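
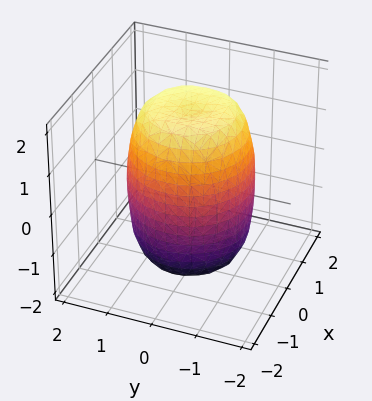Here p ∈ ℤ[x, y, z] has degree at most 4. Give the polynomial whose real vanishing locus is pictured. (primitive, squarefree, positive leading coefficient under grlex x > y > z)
2*x^4 + 4*x^2*y^2 + 2*y^4 - 2*x^2 - 2*y^2 + z^2 - 3

(a) deg p = 4.
(b) Symmetries: every cross-section ⟂ z is a circle, so x, y appear only via x² + y².
(c) From the visible intercepts: a circular section at z = 0 has radius between 1 and 2.
(d) These observations pin down the coefficients.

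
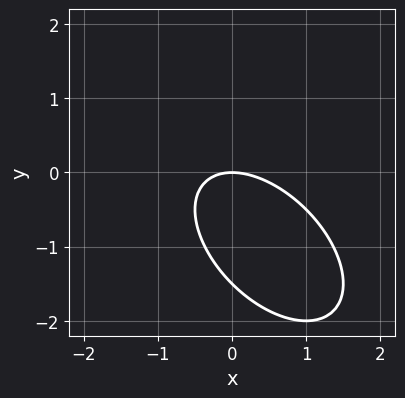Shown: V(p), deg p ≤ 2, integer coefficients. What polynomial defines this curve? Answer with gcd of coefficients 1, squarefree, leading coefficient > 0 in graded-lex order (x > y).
1. The degree is 2 — a generic line meets the curve in up to 2 points.
2. Observable constraints: it meets the y-axis at y = 0 (among the integer gridlines); it meets the x-axis at x = 0 (among the integer gridlines).
3. Assembling these constraints gives the stated polynomial.

2*x^2 + 2*x*y + 2*y^2 + 3*y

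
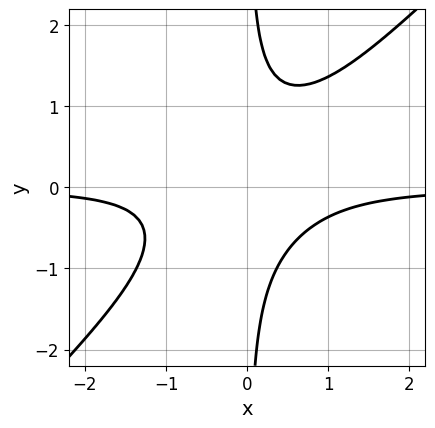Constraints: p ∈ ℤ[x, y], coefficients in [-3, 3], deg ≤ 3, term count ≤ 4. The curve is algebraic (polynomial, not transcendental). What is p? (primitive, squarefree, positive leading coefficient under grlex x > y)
1. deg p = 3.
2. Against the integer gridlines: the curve avoids every integer y-axis point in the box; the curve avoids every integer x-axis point in the box.
3. Putting this together gives p.

2*x^2*y - 2*x*y^2 + 1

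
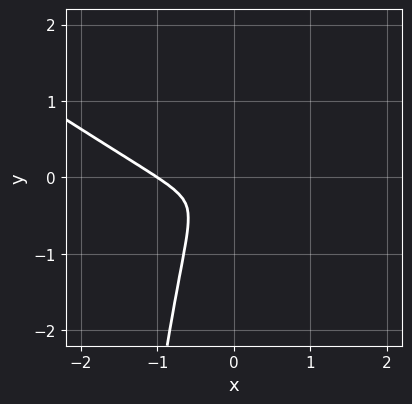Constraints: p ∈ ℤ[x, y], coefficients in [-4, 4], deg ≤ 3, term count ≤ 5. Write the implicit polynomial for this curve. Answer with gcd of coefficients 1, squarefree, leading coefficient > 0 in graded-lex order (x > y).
1. Degree: a generic line meets the curve in up to 3 points, so deg p = 3.
2. From the axis intercepts and sections: one x-axis crossing is at x = -1.
3. Together with the visible shape, these determine p as stated.

2*x^3 + 3*x^2*y + 2*x^2 + y^2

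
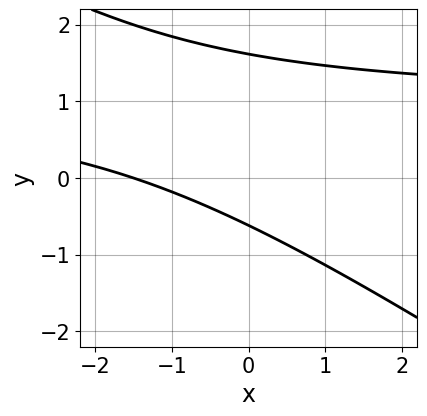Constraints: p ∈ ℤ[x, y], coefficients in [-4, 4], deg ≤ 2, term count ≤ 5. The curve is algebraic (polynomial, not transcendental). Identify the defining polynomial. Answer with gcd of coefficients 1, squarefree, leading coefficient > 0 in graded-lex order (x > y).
2*x*y + 3*y^2 - 2*x - 3*y - 3

(a) Degree: no degree-1 curve has this shape, so deg p = 2.
(b) The integer polynomial consistent with all of this is the stated p.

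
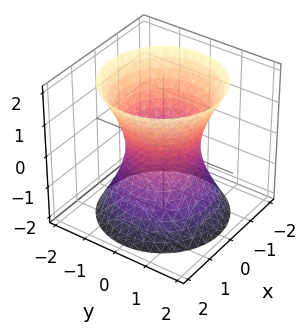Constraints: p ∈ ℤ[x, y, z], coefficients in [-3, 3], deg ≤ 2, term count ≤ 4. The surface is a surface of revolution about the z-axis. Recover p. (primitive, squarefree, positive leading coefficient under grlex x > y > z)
deg p = 2. No degree-1 surface has this shape.
By symmetry, the surface is invariant under rotation about z: p = q(x² + y², z).
Reading off the gridlines: the x-axis gridline crossings are at x ∈ {-1, 1}; among the integer gridlines, it crosses the y-axis at y ∈ {-1, 1}; no z-intercept at any integer in the box; a circular section at z = 2 has radius between 1 and 2.
Fitting integer coefficients to these (and the overall shape) gives p.

2*x^2 + 2*y^2 - z^2 - 2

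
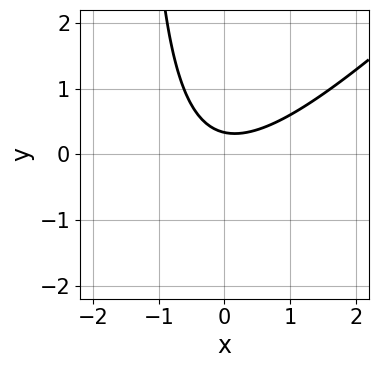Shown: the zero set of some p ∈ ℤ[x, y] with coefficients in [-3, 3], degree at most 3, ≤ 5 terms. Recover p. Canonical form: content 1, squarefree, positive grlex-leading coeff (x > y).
2*x^2 - 2*x*y - 3*y + 1

(a) The degree is 2 — a generic line meets the curve in up to 2 points.
(b) From the axis intercepts and sections: no x-intercept at any integer in the box.
(c) Together with the visible shape, these determine p as stated.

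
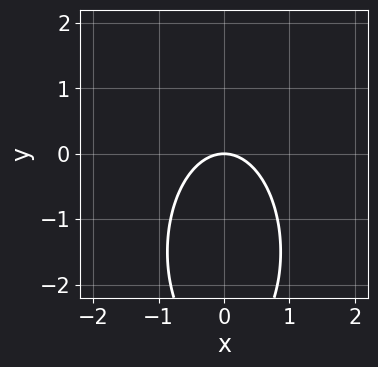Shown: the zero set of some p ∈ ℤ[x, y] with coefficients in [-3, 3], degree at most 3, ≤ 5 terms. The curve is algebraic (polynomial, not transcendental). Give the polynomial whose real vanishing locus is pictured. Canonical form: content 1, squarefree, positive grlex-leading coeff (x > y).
(a) Degree: a generic line meets the curve in up to 2 points, so deg p = 2.
(b) Symmetries: it's symmetric under x → −x, forcing even powers of x.
(c) From the visible intercepts: one x-axis crossing is at x = 0; it crosses the y-axis at the gridline y = 0.
(d) These observations pin down the coefficients.

3*x^2 + y^2 + 3*y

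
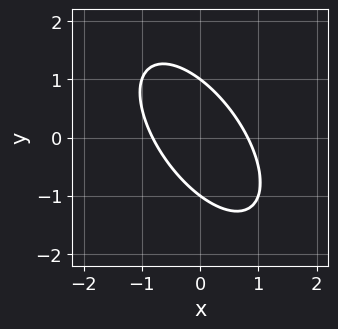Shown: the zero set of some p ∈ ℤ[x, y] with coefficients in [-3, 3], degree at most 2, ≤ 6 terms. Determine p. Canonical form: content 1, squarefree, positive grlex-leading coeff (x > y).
3*x^2 + 3*x*y + 2*y^2 - 2

1. deg p = 2. A generic line meets the curve in up to 2 points.
2. Checking where it meets the axes: among the integer gridlines, it crosses the y-axis at y ∈ {-1, 1}.
3. The integer polynomial consistent with all of this is the stated p.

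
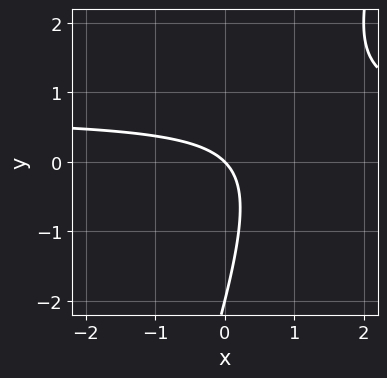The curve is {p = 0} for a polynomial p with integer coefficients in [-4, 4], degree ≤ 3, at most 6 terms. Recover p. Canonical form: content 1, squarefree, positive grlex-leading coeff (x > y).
1. Degree: the shape is more complex than any degree-1 curve, so deg p = 2.
2. Observable constraints: one x-axis crossing is at x = 0; the y-axis gridline crossings are at y ∈ {-2, 0}.
3. Matching integer coefficients to the picture gives p.

3*x*y - y^2 - 2*x - 2*y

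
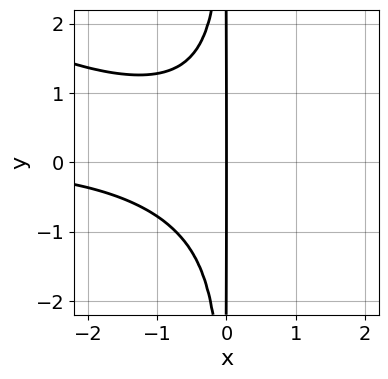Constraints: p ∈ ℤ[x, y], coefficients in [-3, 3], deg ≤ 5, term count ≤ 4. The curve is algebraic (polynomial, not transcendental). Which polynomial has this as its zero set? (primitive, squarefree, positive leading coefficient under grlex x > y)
deg p = 4.
Observable constraints: the visible y-axis segment lies entirely on the curve; one x-axis crossing is at x = 0.
Fitting integer coefficients to these (and the overall shape) gives p.

x^3*y + 2*x^2*y^2 + 2*x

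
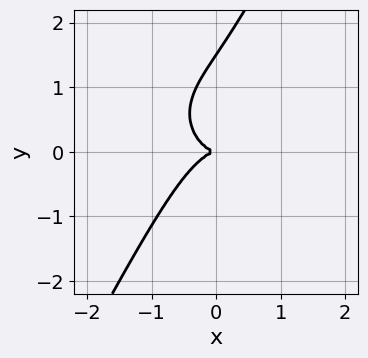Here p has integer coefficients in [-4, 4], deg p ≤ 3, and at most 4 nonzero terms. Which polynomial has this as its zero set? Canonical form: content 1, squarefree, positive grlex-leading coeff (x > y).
Degree: no degree-2 curve has this shape, so deg p = 3.
Against the integer gridlines: one y-axis crossing is at y = 0; it meets the x-axis at x = 0 (among the integer gridlines).
Assembling these constraints gives the stated polynomial.

3*x^3 + 3*x*y^2 - 2*y^3 + 3*y^2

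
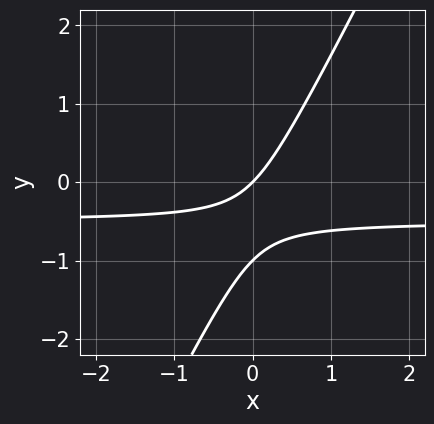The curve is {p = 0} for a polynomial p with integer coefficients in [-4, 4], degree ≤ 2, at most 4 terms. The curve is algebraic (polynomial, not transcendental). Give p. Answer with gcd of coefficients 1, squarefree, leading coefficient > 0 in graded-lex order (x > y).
First, the degree is 2 — a generic line meets the curve in up to 2 points.
Next, against the integer gridlines: the y-axis gridline crossings are at y ∈ {-1, 0}; it meets the x-axis at x = 0 (among the integer gridlines).
Finally, putting this together gives p.

2*x*y - y^2 + x - y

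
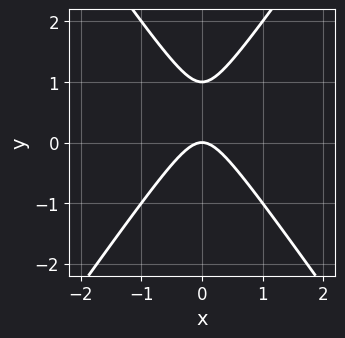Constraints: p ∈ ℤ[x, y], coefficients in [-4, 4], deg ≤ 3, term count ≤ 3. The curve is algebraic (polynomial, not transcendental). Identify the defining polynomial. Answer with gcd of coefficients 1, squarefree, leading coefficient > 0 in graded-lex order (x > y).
2*x^2 - y^2 + y

The degree is 2 — a generic line meets the curve in up to 2 points.
Symmetries: mirror symmetry x ↦ −x ⇒ only even powers of x.
Against the integer gridlines: it meets the x-axis at x = 0 (among the integer gridlines); among the integer gridlines, it crosses the y-axis at y ∈ {0, 1}.
Assembling these constraints gives the stated polynomial.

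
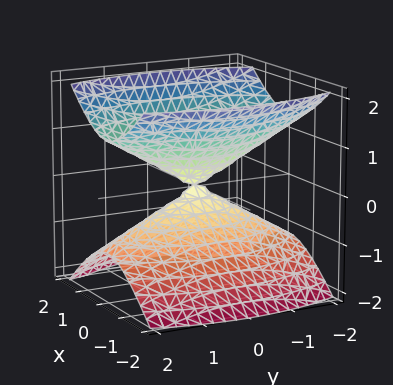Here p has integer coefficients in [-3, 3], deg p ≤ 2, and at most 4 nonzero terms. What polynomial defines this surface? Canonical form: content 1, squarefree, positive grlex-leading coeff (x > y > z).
3*x^2 + y^2 - 3*z^2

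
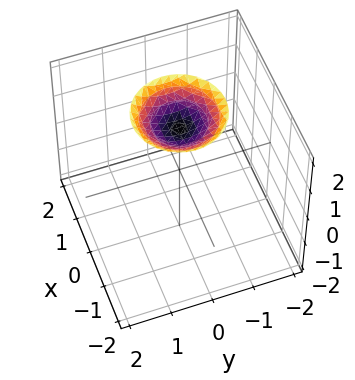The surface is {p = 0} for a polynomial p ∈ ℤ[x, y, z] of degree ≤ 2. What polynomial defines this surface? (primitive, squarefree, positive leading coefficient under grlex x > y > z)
Degree: a generic line meets the surface in up to 2 points, so deg p = 2.
Symmetry: the surface is invariant under rotation about z: p = q(x² + y², z).
From the axis intercepts and sections: a circular section at z = 2 has radius exactly 1; it misses every integer gridline on the y-axis.
These observations pin down the coefficients.

x^2 + y^2 - 2*z + 3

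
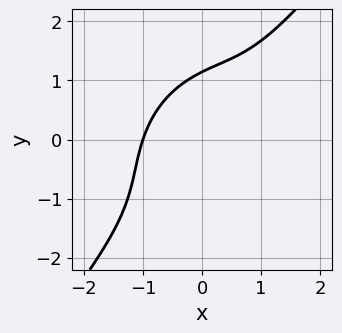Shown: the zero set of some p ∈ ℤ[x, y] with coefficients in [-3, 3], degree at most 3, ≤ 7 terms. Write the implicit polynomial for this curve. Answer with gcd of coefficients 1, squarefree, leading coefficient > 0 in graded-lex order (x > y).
3*x^3 - 3*x^2*y + 3*x*y^2 - 2*y^3 + 3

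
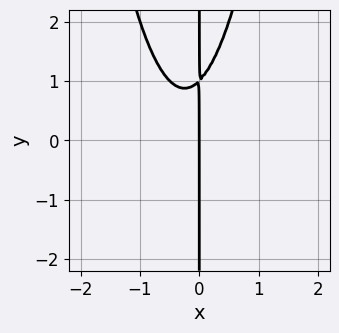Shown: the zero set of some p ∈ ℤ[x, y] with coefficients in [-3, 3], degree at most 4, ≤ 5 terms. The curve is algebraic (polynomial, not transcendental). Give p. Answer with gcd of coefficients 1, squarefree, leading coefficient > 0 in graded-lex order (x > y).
2*x^3 + x^2 - x*y + x

(a) deg p = 3. No degree-2 curve has this shape.
(b) Against the integer gridlines: one x-axis crossing is at x = 0; the visible y-axis segment lies entirely on the curve.
(c) Putting this together gives p.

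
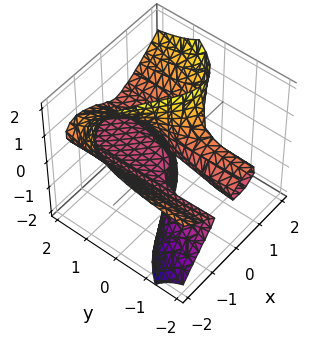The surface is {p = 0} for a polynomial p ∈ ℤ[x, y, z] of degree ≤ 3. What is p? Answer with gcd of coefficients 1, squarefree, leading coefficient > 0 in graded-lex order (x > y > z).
x^3 - 2*y*z^2 + x^2 - 2*x*z + y*z

(a) The degree is 3 — the shape is more complex than any degree-2 surface.
(b) Checking where it meets the axes: the visible y-axis segment lies entirely on the surface; it meets the x-axis at x = -1 (among the integer gridlines); the visible z-axis segment lies entirely on the surface.
(c) Putting this together gives p.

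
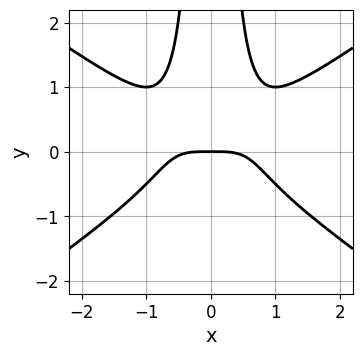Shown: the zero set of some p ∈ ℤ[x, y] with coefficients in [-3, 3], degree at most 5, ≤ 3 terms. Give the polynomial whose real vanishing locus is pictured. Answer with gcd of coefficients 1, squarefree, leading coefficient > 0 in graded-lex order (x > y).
x^4 - 2*x^2*y^2 + y

1. Degree: the shape is more complex than any degree-3 curve, so deg p = 4.
2. Symmetries: mirror symmetry x ↦ −x ⇒ only even powers of x.
3. Checking where it meets the axes: it meets the y-axis at y = 0 (among the integer gridlines); it meets the x-axis at x = 0 (among the integer gridlines).
4. Solving for integer coefficients yields p as stated.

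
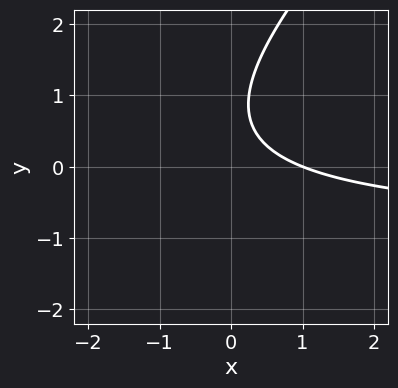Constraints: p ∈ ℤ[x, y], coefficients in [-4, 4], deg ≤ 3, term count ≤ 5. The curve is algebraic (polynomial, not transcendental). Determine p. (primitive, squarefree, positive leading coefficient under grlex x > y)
2*x*y - 2*y^2 + 2*x + 3*y - 2

Degree: the shape is more complex than any degree-1 curve, so deg p = 2.
Against the integer gridlines: one x-axis crossing is at x = 1; no y-intercept at any integer in the box.
Assembling these constraints gives the stated polynomial.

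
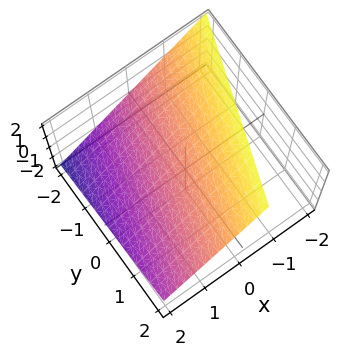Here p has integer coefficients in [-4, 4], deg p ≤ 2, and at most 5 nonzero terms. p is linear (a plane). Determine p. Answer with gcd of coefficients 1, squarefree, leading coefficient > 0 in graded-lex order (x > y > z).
3*x - y + 3*z - 2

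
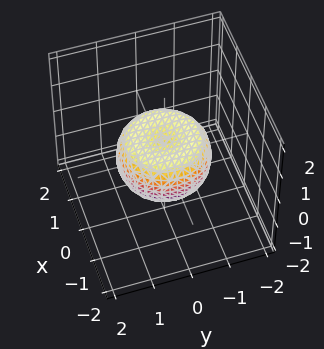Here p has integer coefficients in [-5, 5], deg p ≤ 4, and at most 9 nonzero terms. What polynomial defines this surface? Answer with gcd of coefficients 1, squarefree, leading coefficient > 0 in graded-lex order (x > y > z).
2*x^4 + 4*x^2*y^2 + 2*y^4 - 2*x^2 - 2*y^2 + 3*z^2 - 1

The degree is 4 — no degree-3 surface has this shape.
Symmetries: rotational symmetry about the z-axis ⇒ p depends on x, y only through x² + y².
Reading off the gridlines: a circular section at z = 0 has radius between 1 and 2.
Assembling these constraints gives the stated polynomial.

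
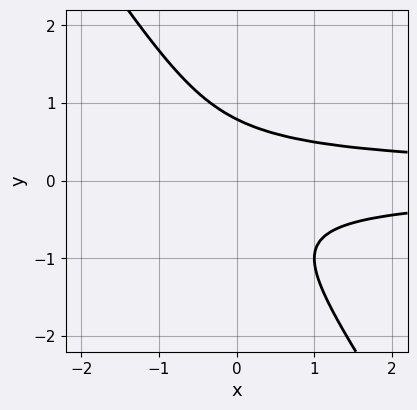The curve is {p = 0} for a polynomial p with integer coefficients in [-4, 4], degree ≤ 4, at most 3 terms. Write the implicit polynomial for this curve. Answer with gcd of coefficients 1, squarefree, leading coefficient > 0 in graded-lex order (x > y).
(a) Degree: the shape is more complex than any degree-2 curve, so deg p = 3.
(b) From the visible intercepts: the curve avoids every integer x-axis point in the box.
(c) Fitting integer coefficients to these (and the overall shape) gives p.

3*x*y^2 + 2*y^3 - 1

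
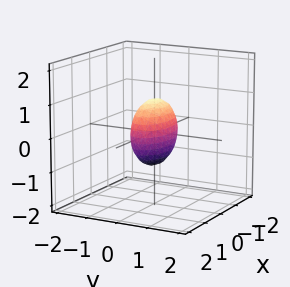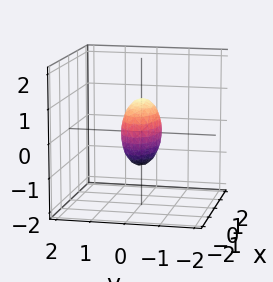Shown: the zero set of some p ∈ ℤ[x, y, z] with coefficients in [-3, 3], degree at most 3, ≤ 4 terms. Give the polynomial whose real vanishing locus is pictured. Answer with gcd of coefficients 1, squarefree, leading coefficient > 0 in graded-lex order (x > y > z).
1. Degree: bounded and convex; a quadric, so deg p = 2.
2. Symmetries: the y ↦ −y reflection is a symmetry, so y appears only in even powers; the z ↦ −z reflection is a symmetry, so z appears only in even powers; it's symmetric under x → −x, forcing even powers of x.
3. Observable constraints: among the integer gridlines, it crosses the z-axis at z ∈ {-1, 1}; the x-axis gridline crossings are at x ∈ {-1, 1}.
4. Together with the visible shape, these determine p as stated.

x^2 + 3*y^2 + z^2 - 1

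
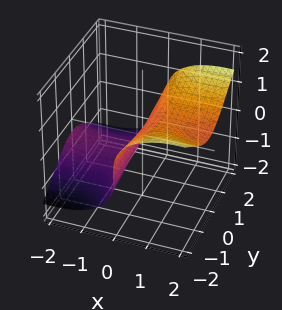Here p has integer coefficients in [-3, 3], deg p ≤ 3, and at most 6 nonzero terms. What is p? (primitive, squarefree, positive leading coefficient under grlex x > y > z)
2*x^2*z - 2*x*y^2 + 3*z^3 - 2*x

First, degree: the shape is more complex than any degree-2 surface, so deg p = 3.
Then, against the integer gridlines: one x-axis crossing is at x = 0; it meets the z-axis at z = 0 (among the integer gridlines); every point of the y-axis in the box is on the surface.
Finally, assembling these constraints gives the stated polynomial.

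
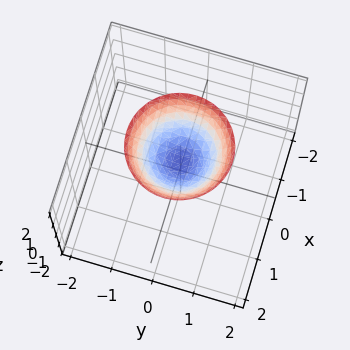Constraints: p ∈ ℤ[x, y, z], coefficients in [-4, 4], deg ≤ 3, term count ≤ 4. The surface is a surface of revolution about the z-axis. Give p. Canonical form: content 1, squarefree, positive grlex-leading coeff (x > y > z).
First, degree: a generic line meets the surface in up to 2 points, so deg p = 2.
Then, by symmetry, every cross-section ⟂ z is a circle, so x, y appear only via x² + y².
Next, checking where it meets the axes: it misses every integer gridline on the x-axis; a circular section at z = 1 has radius between 0 and 1; it misses every integer gridline on the y-axis.
Finally, assembling these constraints gives the stated polynomial.

3*x^2 + 3*y^2 - 3*z + 2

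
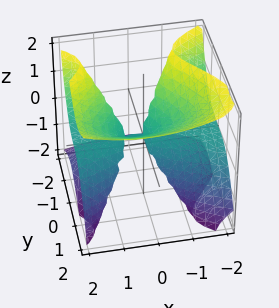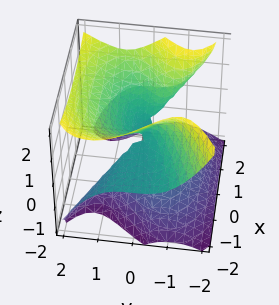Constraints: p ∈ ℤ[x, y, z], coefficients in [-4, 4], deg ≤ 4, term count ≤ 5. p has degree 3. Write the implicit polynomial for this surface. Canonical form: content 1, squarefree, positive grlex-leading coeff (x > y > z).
First, deg p = 3. No degree-2 surface has this shape.
Next, observable constraints: the visible x-axis segment lies entirely on the surface; it meets the z-axis at z = 0 (among the integer gridlines); one y-axis crossing is at y = 0.
Finally, fitting integer coefficients to these (and the overall shape) gives p.

2*x^2*z + 3*y^3 - 3*y*z^2 - 2*z^3 - x*z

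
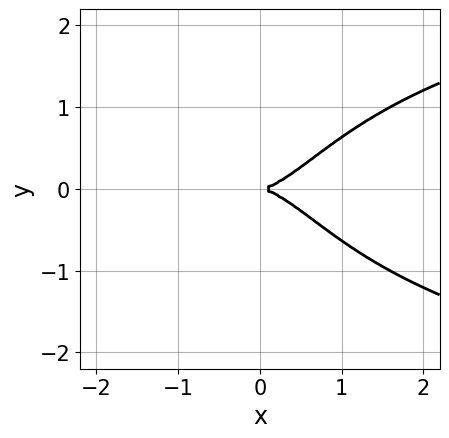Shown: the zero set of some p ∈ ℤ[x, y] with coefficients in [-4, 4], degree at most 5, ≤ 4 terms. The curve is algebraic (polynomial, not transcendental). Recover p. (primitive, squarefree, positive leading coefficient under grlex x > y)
2*x^2*y^2 - 2*x^3 + 3*y^2

1. Degree: the shape is more complex than any degree-3 curve, so deg p = 4.
2. Symmetries: it's symmetric under y → −y, forcing even powers of y.
3. Observable constraints: one y-axis crossing is at y = 0; it meets the x-axis at x = 0 (among the integer gridlines).
4. Fitting integer coefficients to these (and the overall shape) gives p.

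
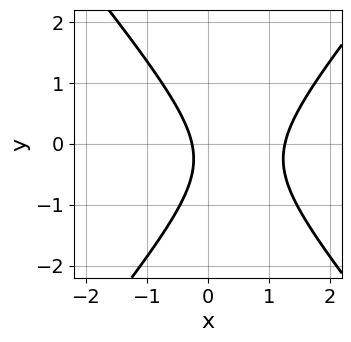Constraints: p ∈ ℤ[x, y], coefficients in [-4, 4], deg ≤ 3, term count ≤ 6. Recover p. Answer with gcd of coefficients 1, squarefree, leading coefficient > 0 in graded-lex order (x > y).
3*x^2 - 2*y^2 - 3*x - y - 1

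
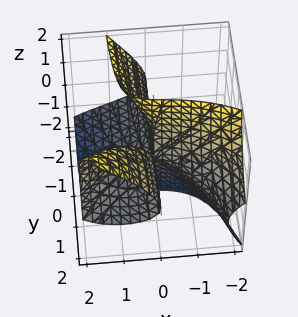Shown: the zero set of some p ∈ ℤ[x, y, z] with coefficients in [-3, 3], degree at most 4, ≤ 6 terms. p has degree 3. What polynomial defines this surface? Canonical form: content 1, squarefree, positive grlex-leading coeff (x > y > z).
x^3 - 2*x*y*z + 2*y*z^2 - 3*x*y + x

1. The degree is 3 — the shape is more complex than any degree-2 surface.
2. Against the integer gridlines: the visible y-axis segment lies entirely on the surface; one x-axis crossing is at x = 0; every point of the z-axis in the box is on the surface.
3. Assembling these constraints gives the stated polynomial.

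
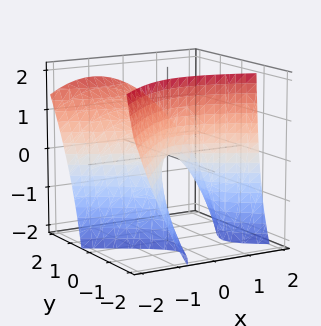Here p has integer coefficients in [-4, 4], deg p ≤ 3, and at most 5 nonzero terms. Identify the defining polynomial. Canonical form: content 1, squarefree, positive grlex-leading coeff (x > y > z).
2*x^2 + 2*x*y - 3*y^2 + 3*y*z + 2*z

(a) The degree is 2 — the shape is more complex than any degree-1 surface.
(b) Against the integer gridlines: it meets the x-axis at x = 0 (among the integer gridlines); it meets the z-axis at z = 0 (among the integer gridlines).
(c) Together with the visible shape, these determine p as stated.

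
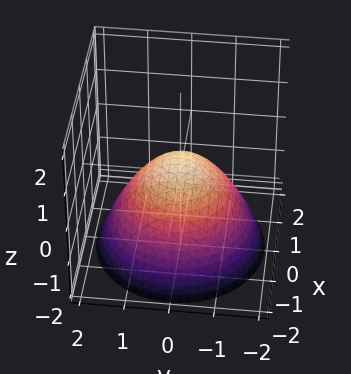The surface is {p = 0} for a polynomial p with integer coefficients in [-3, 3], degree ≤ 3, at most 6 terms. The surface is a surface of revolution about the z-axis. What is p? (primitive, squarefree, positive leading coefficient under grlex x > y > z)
2*x^2 + 2*y^2 + 3*z - 1

First, degree: the shape is more complex than any degree-1 surface, so deg p = 2.
Next, by symmetry, every cross-section ⟂ z is a circle, so x, y appear only via x² + y².
Then, against the integer gridlines: a circular section at z = 0 has radius between 0 and 1.
Finally, matching integer coefficients to the picture gives p.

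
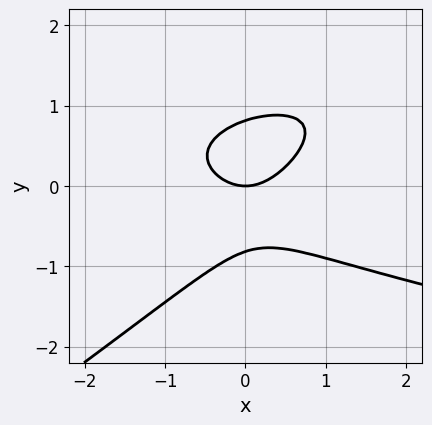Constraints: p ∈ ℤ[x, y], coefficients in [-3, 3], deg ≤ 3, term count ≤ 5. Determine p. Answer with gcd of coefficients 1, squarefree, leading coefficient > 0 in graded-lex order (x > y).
2*x*y^2 - 3*y^3 - 2*x^2 + 2*y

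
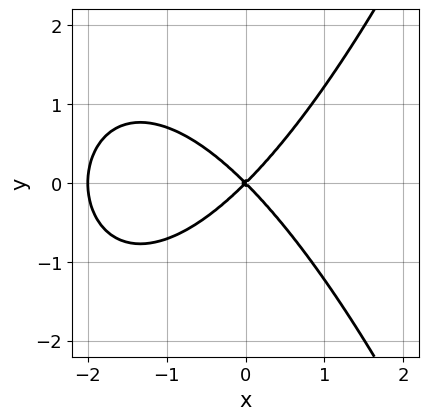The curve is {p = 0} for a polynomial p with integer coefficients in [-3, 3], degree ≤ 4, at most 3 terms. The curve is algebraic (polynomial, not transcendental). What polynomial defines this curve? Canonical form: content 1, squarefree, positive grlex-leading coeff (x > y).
(a) Degree: a generic line meets the curve in up to 3 points, so deg p = 3.
(b) Symmetries: mirror symmetry y ↦ −y ⇒ only even powers of y.
(c) Checking where it meets the axes: the x-axis gridline crossings are at x ∈ {-2, 0}; it meets the y-axis at y = 0 (among the integer gridlines).
(d) Together with the visible shape, these determine p as stated.

x^3 + 2*x^2 - 2*y^2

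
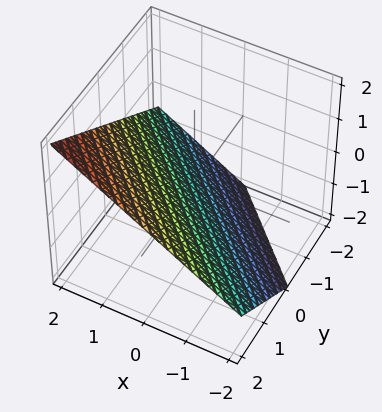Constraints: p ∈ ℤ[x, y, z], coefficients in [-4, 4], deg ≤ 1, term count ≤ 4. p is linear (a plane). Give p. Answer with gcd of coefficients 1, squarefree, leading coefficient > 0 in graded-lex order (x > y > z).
2*x + 2*y - 3*z - 2

(a) Degree: every cross-section is a straight line — this is a plane, so deg p = 1.
(b) From the visible intercepts: one y-axis crossing is at y = 1; it meets the x-axis at x = 1 (among the integer gridlines).
(c) Matching integer coefficients to the picture gives p.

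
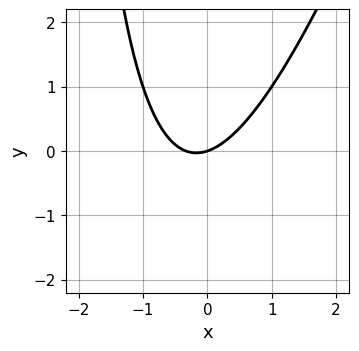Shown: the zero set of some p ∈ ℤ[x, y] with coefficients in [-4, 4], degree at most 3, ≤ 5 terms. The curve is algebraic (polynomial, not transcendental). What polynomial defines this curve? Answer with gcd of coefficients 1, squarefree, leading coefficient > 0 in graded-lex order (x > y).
3*x^2 - x*y + x - 3*y

Degree: the shape is more complex than any degree-1 curve, so deg p = 2.
Checking where it meets the axes: it crosses the x-axis at the gridline x = 0; it meets the y-axis at y = 0 (among the integer gridlines).
Assembling these constraints gives the stated polynomial.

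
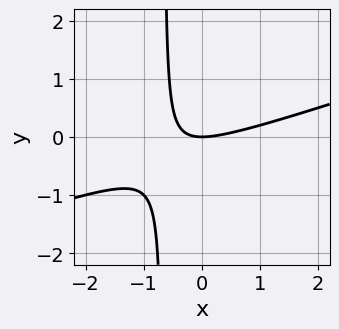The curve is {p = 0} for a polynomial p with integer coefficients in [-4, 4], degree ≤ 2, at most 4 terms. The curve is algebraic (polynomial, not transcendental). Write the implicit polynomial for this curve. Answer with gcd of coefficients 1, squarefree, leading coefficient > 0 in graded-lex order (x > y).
x^2 - 3*x*y - 2*y

1. The degree is 2 — no degree-1 curve has this shape.
2. Reading off the gridlines: it meets the y-axis at y = 0 (among the integer gridlines); it meets the x-axis at x = 0 (among the integer gridlines).
3. Solving for integer coefficients yields p as stated.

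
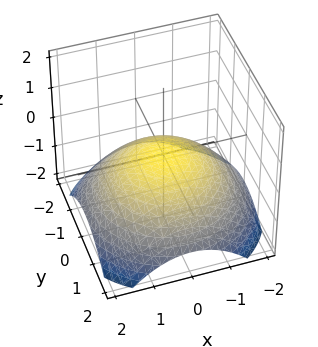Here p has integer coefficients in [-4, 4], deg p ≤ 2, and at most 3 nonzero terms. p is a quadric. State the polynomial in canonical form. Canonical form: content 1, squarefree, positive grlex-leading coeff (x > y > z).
First, the degree is 2 — a single bowl opening along one axis; a quadric.
Next, symmetries: the surface is invariant under rotation about z: p = q(x² + y², z).
Next, reading off the gridlines: it crosses the y-axis at the gridline y = 0; it crosses the z-axis at the gridline z = 0; a circular section at z = -1 has radius between 1 and 2; it meets the x-axis at x = 0 (among the integer gridlines).
Finally, fitting integer coefficients to these (and the overall shape) gives p.

x^2 + y^2 + 3*z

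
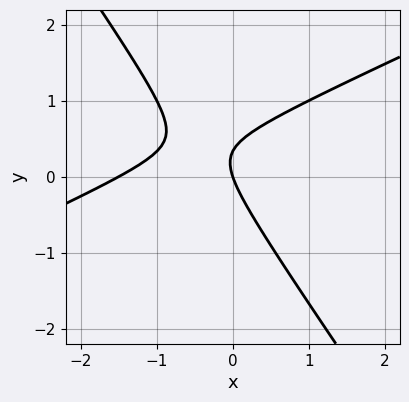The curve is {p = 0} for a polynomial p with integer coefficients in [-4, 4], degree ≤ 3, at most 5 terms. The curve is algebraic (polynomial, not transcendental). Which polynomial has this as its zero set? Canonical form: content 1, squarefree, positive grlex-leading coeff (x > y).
1. Degree: the shape is more complex than any degree-1 curve, so deg p = 2.
2. Against the integer gridlines: one y-axis crossing is at y = 0; it meets the x-axis at x = 0 (among the integer gridlines).
3. Solving for integer coefficients yields p as stated.

2*x^2 - 3*x*y - 3*y^2 + 3*x + y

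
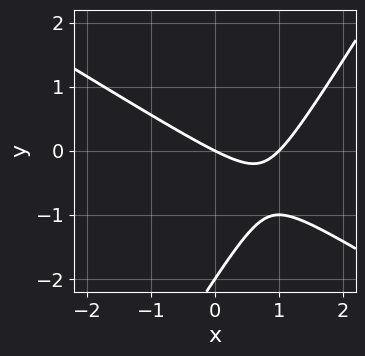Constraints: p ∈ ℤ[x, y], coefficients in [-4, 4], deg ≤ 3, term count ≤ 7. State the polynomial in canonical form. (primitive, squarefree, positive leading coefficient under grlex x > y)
x^2 + x*y - y^2 - x - 2*y

1. deg p = 2. No degree-1 curve has this shape.
2. Against the integer gridlines: among the integer gridlines, it crosses the y-axis at y ∈ {-2, 0}; among the integer gridlines, it crosses the x-axis at x ∈ {0, 1}.
3. Solving for integer coefficients yields p as stated.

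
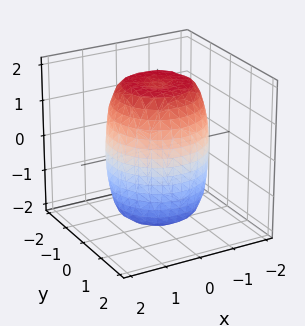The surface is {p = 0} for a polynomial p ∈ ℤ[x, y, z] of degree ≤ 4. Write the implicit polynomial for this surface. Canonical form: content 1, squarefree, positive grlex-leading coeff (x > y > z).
2*x^4 + 4*x^2*y^2 + 2*y^4 - 2*x^2 - 2*y^2 + z^2 - 3

First, the degree is 4 — a generic line meets the surface in up to 4 points.
Next, by symmetry, every cross-section ⟂ z is a circle, so x, y appear only via x² + y².
Then, from the axis intercepts and sections: a circular section at z = -1 has radius between 1 and 2.
Finally, these observations pin down the coefficients.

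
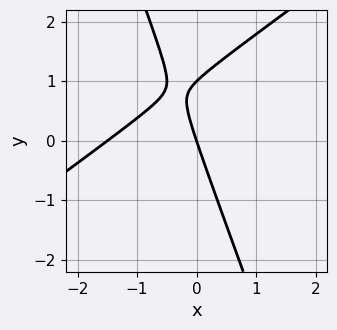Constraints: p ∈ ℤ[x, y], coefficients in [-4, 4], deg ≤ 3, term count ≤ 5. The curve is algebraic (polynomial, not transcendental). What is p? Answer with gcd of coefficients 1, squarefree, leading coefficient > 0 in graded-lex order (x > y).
2*x^2 - 2*x*y - y^2 + 3*x + y

First, deg p = 2. No degree-1 curve has this shape.
Next, checking where it meets the axes: among the integer gridlines, it crosses the y-axis at y ∈ {0, 1}; it meets the x-axis at x = 0 (among the integer gridlines).
Finally, solving for integer coefficients yields p as stated.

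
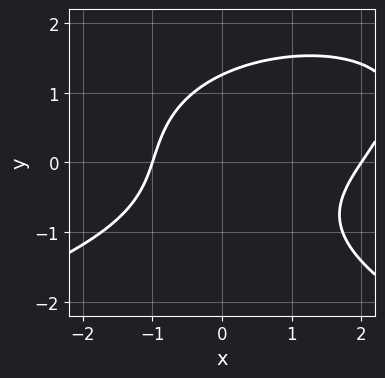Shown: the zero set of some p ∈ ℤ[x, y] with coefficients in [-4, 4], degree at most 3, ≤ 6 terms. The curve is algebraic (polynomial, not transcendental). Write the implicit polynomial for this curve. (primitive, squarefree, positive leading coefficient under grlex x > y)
y^3 + x^2 - x*y - x - 2

1. Degree: a generic line meets the curve in up to 3 points, so deg p = 3.
2. Against the integer gridlines: among the integer gridlines, it crosses the x-axis at x ∈ {-1, 2}.
3. Putting this together gives p.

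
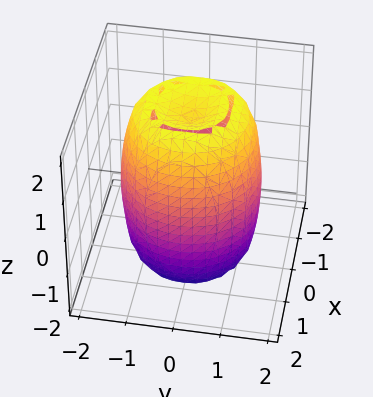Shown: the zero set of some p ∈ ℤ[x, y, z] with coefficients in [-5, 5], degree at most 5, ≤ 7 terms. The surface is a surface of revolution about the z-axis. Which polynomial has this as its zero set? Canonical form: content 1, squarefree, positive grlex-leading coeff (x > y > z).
2*x^4 + 4*x^2*y^2 + 2*y^4 - 3*x^2 - 3*y^2 + z^2 - 3

First, the degree is 4 — the shape is more complex than any degree-3 surface.
Next, symmetry: every cross-section ⟂ z is a circle, so x, y appear only via x² + y².
Next, observable constraints: a circular section at z = -2 has radius between 0 and 1.
Finally, the integer polynomial consistent with all of this is the stated p.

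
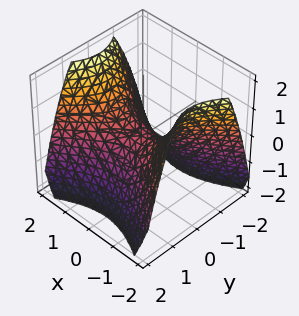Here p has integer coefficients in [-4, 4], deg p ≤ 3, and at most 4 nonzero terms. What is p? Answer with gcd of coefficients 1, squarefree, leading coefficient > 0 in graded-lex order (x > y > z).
2*x^2 - 3*y^2 - 3*z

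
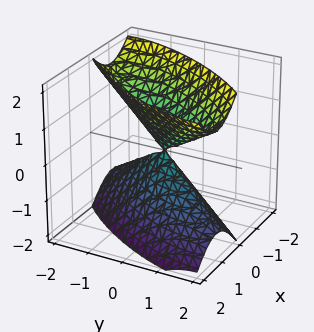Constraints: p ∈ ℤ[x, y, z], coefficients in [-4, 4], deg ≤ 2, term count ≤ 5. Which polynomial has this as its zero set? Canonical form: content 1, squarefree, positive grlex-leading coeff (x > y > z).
2*x^2 - 2*x*y + y^2 - z^2

(a) deg p = 2. A generic line meets the surface in up to 2 points.
(b) Reading off the gridlines: it crosses the y-axis at the gridline y = 0; it crosses the z-axis at the gridline z = 0; it meets the x-axis at x = 0 (among the integer gridlines).
(c) Assembling these constraints gives the stated polynomial.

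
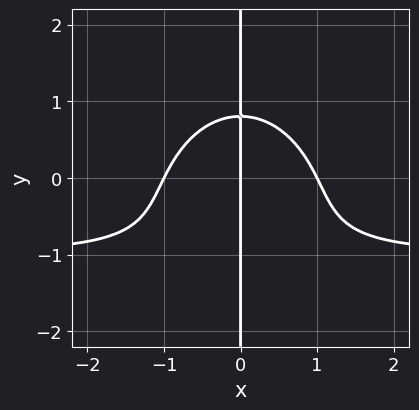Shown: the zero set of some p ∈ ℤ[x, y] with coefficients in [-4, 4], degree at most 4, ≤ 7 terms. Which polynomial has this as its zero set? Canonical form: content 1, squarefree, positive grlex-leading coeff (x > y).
3*x^3*y + 2*x*y^3 + 3*x^3 + 3*x*y^2 - 3*x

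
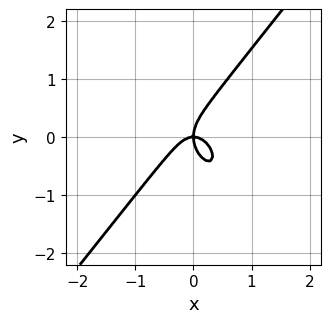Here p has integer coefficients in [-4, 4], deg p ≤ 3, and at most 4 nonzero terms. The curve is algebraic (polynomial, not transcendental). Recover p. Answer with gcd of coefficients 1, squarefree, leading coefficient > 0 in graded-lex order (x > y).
2*x^3 - y^3 + x*y

1. deg p = 3.
2. Observable constraints: it meets the x-axis at x = 0 (among the integer gridlines); one y-axis crossing is at y = 0.
3. Assembling these constraints gives the stated polynomial.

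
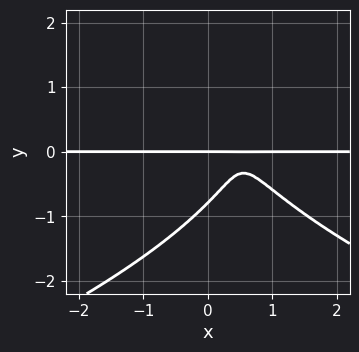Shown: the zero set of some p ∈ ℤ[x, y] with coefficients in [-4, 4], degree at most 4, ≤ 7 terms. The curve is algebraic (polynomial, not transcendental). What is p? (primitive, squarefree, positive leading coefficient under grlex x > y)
(a) deg p = 4.
(b) Against the integer gridlines: it meets the y-axis at y = 0 (among the integer gridlines); every point of the x-axis in the box is on the curve.
(c) Solving for integer coefficients yields p as stated.

2*y^4 + 3*x^2*y + x*y^2 - 3*x*y + y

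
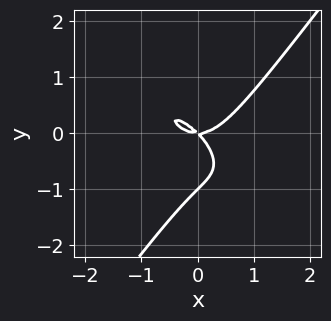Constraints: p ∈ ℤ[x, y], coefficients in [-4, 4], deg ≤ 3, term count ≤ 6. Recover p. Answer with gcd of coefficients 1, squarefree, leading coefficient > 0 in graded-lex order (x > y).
x^3 + x^2*y - y^3 - x*y - y^2

First, degree: no degree-2 curve has this shape, so deg p = 3.
Then, observable constraints: one x-axis crossing is at x = 0; the y-axis gridline crossings are at y ∈ {-1, 0}.
Finally, fitting integer coefficients to these (and the overall shape) gives p.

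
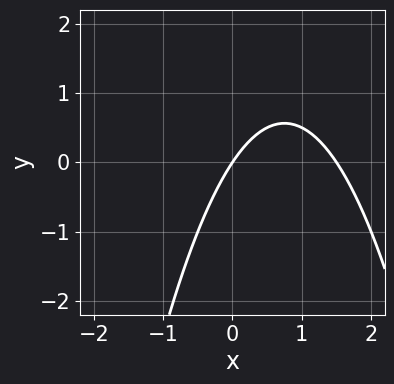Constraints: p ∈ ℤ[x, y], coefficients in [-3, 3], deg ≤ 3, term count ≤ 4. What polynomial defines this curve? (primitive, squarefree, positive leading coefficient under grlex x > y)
2*x^2 - 3*x + 2*y

First, deg p = 2. The shape is more complex than any degree-1 curve.
Then, from the visible intercepts: one y-axis crossing is at y = 0; one x-axis crossing is at x = 0.
Finally, these observations pin down the coefficients.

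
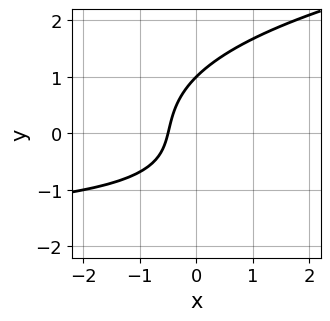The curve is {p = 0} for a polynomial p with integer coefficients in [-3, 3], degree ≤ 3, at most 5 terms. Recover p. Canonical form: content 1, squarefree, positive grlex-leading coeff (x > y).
y^3 - x*y - 2*x - 1

The degree is 3 — no degree-2 curve has this shape.
From the axis intercepts and sections: it crosses the y-axis at the gridline y = 1.
Together with the visible shape, these determine p as stated.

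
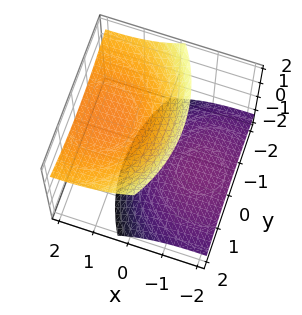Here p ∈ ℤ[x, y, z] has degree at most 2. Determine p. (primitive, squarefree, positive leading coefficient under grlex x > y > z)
x^2 - 3*x*z + y^2 - 2*z^2 + 3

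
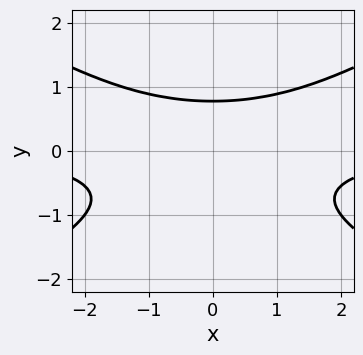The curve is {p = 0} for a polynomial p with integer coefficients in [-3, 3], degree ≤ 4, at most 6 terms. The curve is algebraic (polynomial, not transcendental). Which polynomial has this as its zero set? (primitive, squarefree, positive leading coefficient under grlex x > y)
x^2*y - 3*y^3 - y^2 + 2

deg p = 3. The shape is more complex than any degree-2 curve.
Symmetries: it's symmetric under x → −x, forcing even powers of x.
Checking where it meets the axes: the curve avoids every integer x-axis point in the box.
Solving for integer coefficients yields p as stated.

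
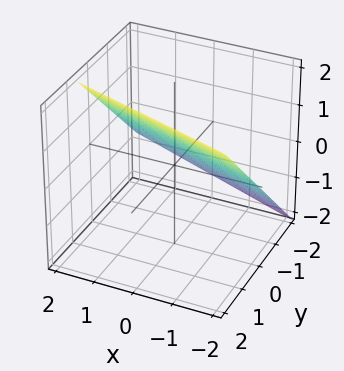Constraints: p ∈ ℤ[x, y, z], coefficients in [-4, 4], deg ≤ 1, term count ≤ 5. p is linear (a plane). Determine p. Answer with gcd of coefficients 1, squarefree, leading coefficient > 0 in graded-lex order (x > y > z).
Degree: the surface is flat (a plane), so deg p = 1.
From the axis intercepts and sections: one x-axis crossing is at x = -2.
These observations pin down the coefficients.

x + 3*y - 3*z + 2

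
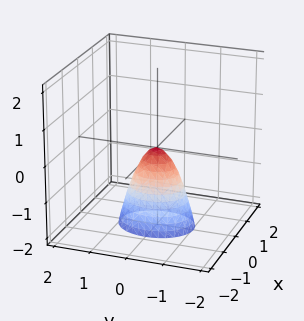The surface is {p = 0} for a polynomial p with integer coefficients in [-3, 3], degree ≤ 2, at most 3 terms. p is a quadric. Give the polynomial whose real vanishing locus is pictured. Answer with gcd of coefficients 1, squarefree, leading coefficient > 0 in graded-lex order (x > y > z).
3*x^2 + 2*y^2 + z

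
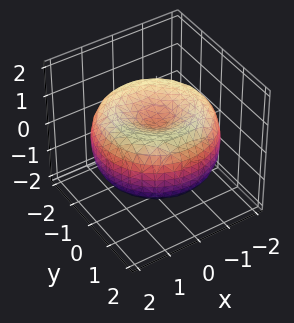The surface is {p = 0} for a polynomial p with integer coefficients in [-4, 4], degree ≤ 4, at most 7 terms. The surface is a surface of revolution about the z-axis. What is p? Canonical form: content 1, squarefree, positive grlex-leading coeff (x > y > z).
x^4 + 2*x^2*y^2 + y^4 - 3*x^2 - 3*y^2 + 3*z^2 - 1

(a) deg p = 4. No degree-3 surface has this shape.
(b) By symmetry, the z-axis is an axis of rotation, so x and y enter only as x² + y².
(c) From the visible intercepts: a circular section at z = 0 has radius between 1 and 2.
(d) Putting this together gives p.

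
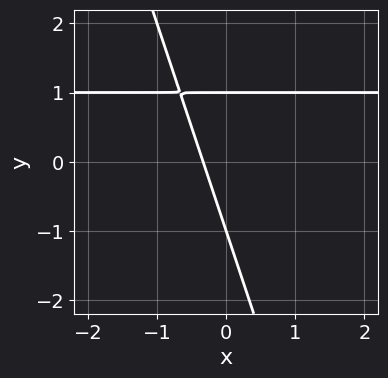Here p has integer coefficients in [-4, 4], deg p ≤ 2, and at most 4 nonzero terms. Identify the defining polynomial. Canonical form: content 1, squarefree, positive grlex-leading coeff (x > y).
First, degree: the shape is more complex than any degree-1 curve, so deg p = 2.
Next, from the axis intercepts and sections: among the integer gridlines, it crosses the y-axis at y ∈ {-1, 1}.
Finally, together with the visible shape, these determine p as stated.

3*x*y + y^2 - 3*x - 1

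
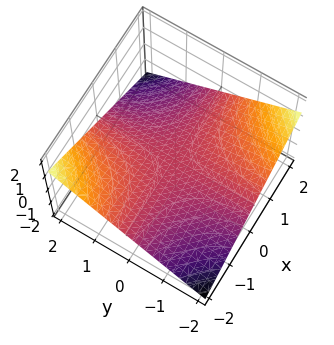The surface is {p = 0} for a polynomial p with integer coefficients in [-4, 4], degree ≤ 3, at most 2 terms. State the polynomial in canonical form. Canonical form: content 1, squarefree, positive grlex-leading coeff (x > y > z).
deg p = 2. A saddle surface; a quadric.
From the axis intercepts and sections: it crosses the z-axis at the gridline z = 0; every point of the x-axis in the box is on the surface.
Matching integer coefficients to the picture gives p. Check: (0, -2, 0) on the y-axis lies on the surface, and p(0, -2, 0) = 0. ✓

x*y + 3*z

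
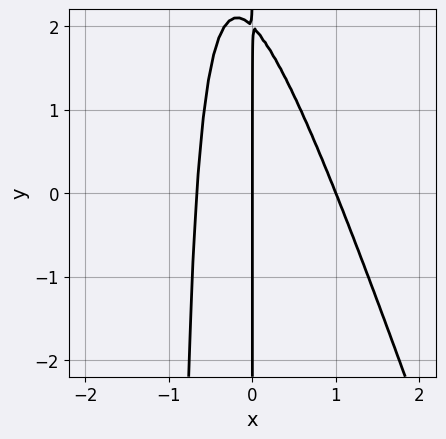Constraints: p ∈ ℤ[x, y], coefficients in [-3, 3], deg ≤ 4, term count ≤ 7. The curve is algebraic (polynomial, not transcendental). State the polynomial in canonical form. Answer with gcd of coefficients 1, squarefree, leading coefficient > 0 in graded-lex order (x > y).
(a) deg p = 3. A generic line meets the curve in up to 3 points.
(b) Reading off the gridlines: among the integer gridlines, it crosses the x-axis at x ∈ {0, 1}; every point of the y-axis in the box is on the curve.
(c) Matching integer coefficients to the picture gives p.

3*x^3 + x^2*y - x^2 + x*y - 2*x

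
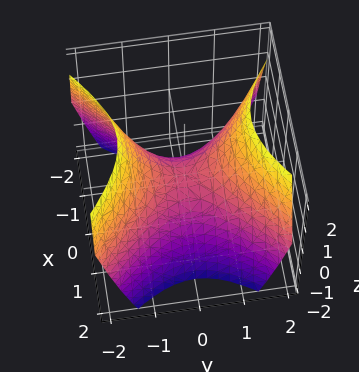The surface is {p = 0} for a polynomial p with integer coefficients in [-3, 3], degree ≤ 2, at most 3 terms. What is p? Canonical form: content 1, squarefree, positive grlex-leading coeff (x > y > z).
1. Degree: a hyperbolic paraboloid; a quadric, so deg p = 2.
2. Symmetries: it's symmetric under y → −y, forcing even powers of y; it's symmetric under x → −x, forcing even powers of x.
3. Checking where it meets the axes: it crosses the y-axis at the gridline y = 0; one x-axis crossing is at x = 0; one z-axis crossing is at z = 0.
4. Together with the visible shape, these determine p as stated.

x^2 - y^2 + z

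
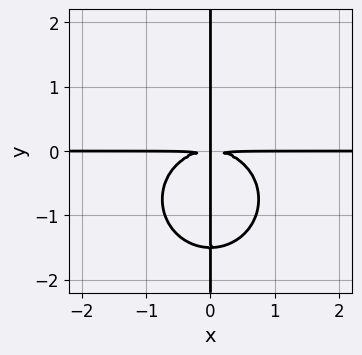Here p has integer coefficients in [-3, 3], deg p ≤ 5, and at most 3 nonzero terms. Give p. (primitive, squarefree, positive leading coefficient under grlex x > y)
2*x^3*y + 2*x*y^3 + 3*x*y^2

(a) deg p = 4.
(b) Reading off the gridlines: every point of the x-axis in the box is on the curve; the visible y-axis segment lies entirely on the curve.
(c) Together with the visible shape, these determine p as stated.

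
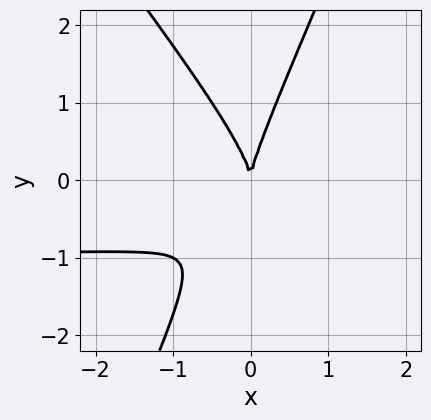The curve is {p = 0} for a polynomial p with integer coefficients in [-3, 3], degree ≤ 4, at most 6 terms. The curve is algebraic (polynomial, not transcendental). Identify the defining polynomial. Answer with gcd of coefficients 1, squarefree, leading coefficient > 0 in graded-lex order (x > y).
First, deg p = 3. No degree-2 curve has this shape.
Next, observable constraints: one x-axis crossing is at x = 0; it meets the y-axis at y = 0 (among the integer gridlines).
Finally, solving for integer coefficients yields p as stated.

3*x^2*y + x*y^2 - y^3 + 3*x^2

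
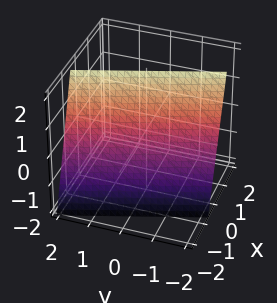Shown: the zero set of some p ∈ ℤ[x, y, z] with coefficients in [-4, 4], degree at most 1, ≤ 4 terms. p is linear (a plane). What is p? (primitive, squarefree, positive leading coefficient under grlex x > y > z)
3*x + y - z + 2

1. Degree: every cross-section is a straight line — this is a plane, so deg p = 1.
2. From the visible intercepts: one y-axis crossing is at y = -2; it meets the z-axis at z = 2 (among the integer gridlines).
3. Assembling these constraints gives the stated polynomial.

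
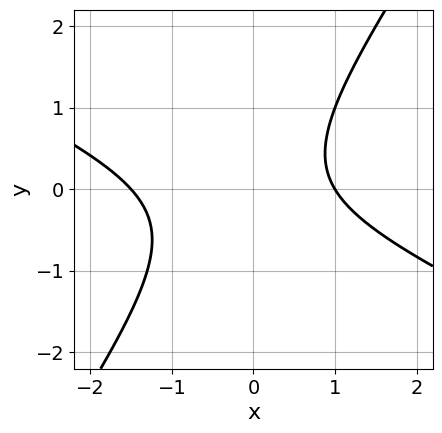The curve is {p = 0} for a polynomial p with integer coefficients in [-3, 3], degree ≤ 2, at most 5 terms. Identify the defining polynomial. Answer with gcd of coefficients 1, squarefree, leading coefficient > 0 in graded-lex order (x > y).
2*x^2 + 3*x*y - 3*y^2 + x - 3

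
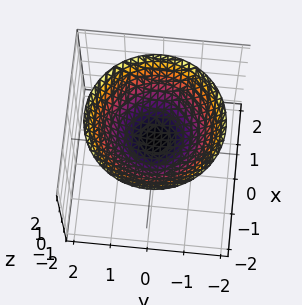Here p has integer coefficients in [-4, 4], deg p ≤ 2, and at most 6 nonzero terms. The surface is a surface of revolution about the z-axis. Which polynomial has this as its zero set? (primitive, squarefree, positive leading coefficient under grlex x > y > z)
1. The degree is 2 — no degree-1 surface has this shape.
2. Symmetries: every cross-section ⟂ z is a circle, so x, y appear only via x² + y².
3. Against the integer gridlines: a circular section at z = 1 has radius exactly 1; it misses every integer gridline on the x-axis; the surface avoids every integer y-axis point in the box.
4. Matching integer coefficients to the picture gives p.

x^2 + y^2 - 2*z + 1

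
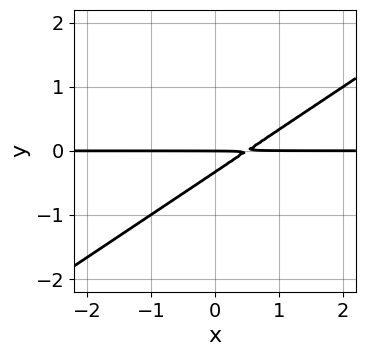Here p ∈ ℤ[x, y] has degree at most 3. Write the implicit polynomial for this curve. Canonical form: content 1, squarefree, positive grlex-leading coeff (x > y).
2*x*y - 3*y^2 - y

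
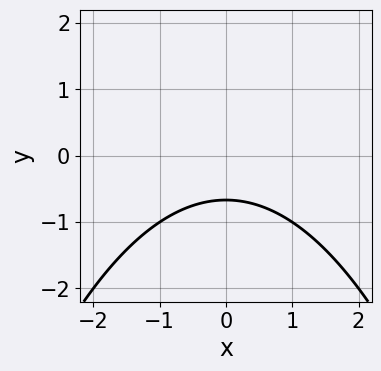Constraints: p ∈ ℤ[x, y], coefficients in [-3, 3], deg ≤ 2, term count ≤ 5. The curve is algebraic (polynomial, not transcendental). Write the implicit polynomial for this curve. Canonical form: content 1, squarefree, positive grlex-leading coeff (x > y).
1. The degree is 2 — a generic line meets the curve in up to 2 points.
2. Symmetries: it's symmetric under x → −x, forcing even powers of x.
3. Against the integer gridlines: the curve avoids every integer x-axis point in the box.
4. Together with the visible shape, these determine p as stated.

x^2 + 3*y + 2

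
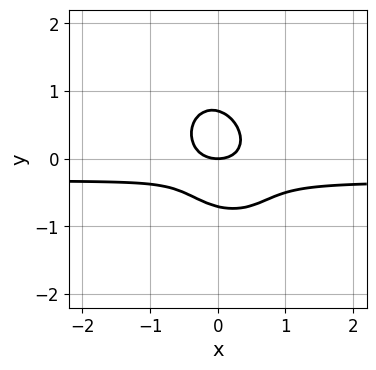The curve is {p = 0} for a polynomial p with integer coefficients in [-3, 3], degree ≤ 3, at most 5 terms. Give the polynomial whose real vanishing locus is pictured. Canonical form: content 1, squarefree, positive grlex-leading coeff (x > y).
First, deg p = 3.
Then, from the visible intercepts: it meets the x-axis at x = 0 (among the integer gridlines); it crosses the y-axis at the gridline y = 0.
Finally, putting this together gives p.

3*x^2*y + x*y^2 + 2*y^3 + x^2 - y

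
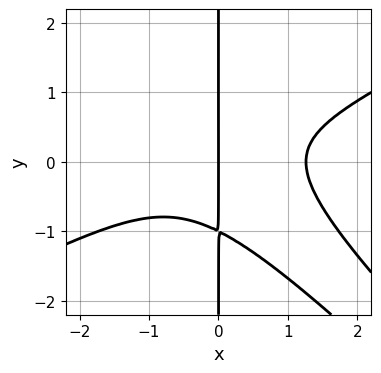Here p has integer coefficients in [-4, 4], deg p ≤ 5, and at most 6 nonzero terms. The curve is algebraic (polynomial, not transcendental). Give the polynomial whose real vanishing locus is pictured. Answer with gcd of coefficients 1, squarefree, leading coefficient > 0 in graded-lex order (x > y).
x^4 - 3*x^2*y^2 - 2*x*y^3 - 2*x

(a) deg p = 4. No degree-3 curve has this shape.
(b) Checking where it meets the axes: the visible y-axis segment lies entirely on the curve; one x-axis crossing is at x = 0.
(c) Fitting integer coefficients to these (and the overall shape) gives p.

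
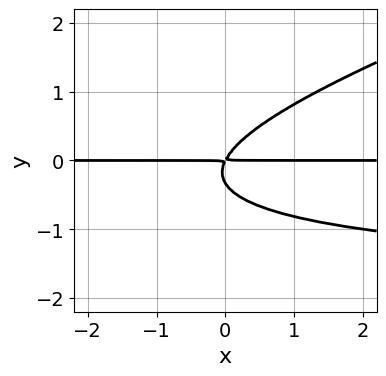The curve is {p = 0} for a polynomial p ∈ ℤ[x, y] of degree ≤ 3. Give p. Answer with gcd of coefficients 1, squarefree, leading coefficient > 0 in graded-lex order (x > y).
First, deg p = 3.
Then, checking where it meets the axes: the visible x-axis segment lies entirely on the curve.
Finally, the integer polynomial consistent with all of this is the stated p.

x*y^2 - 3*y^3 + 2*x*y - y^2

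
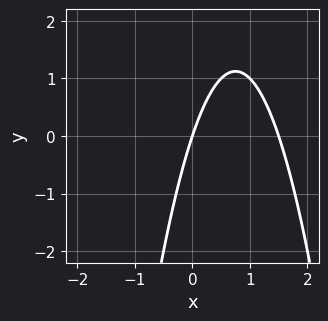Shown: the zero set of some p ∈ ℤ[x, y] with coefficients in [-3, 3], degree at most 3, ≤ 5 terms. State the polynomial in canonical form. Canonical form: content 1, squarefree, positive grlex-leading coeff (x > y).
(a) Degree: a generic line meets the curve in up to 2 points, so deg p = 2.
(b) Against the integer gridlines: it meets the x-axis at x = 0 (among the integer gridlines); one y-axis crossing is at y = 0.
(c) Putting this together gives p.

2*x^2 - 3*x + y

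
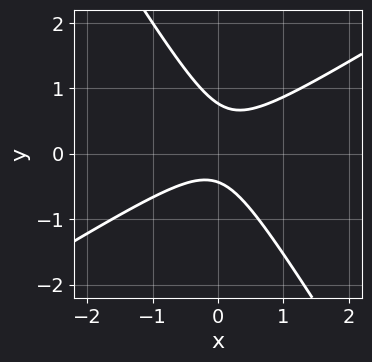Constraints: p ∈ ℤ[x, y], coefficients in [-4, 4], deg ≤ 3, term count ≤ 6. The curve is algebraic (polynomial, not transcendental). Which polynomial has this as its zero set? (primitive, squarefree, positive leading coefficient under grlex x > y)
3*x^2 - 3*x*y - 3*y^2 + y + 1

(a) The degree is 2 — no degree-1 curve has this shape.
(b) Against the integer gridlines: it misses every integer gridline on the x-axis.
(c) Assembling these constraints gives the stated polynomial.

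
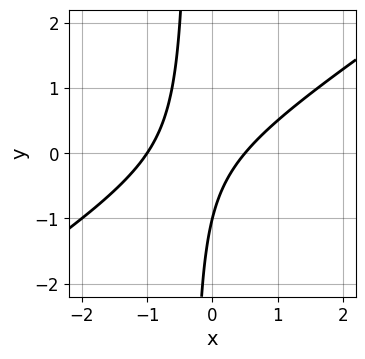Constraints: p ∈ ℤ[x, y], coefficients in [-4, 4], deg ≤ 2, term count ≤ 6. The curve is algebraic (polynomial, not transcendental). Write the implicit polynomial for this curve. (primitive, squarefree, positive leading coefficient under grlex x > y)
First, the degree is 2 — a generic line meets the curve in up to 2 points.
Then, observable constraints: it crosses the y-axis at the gridline y = -1; one x-axis crossing is at x = -1.
Finally, together with the visible shape, these determine p as stated.

2*x^2 - 3*x*y + x - y - 1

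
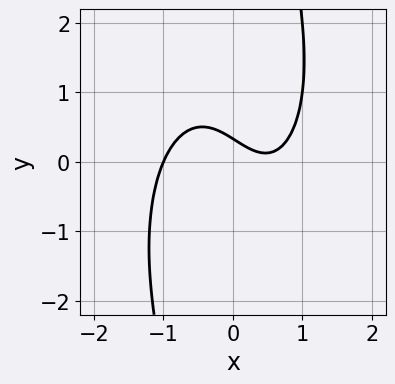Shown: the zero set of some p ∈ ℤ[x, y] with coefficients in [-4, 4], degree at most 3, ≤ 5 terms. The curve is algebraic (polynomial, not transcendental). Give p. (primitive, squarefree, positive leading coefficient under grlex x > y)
3*x^3 + x*y^2 - 2*x - 3*y + 1

deg p = 3.
Checking where it meets the axes: it crosses the x-axis at the gridline x = -1.
Together with the visible shape, these determine p as stated.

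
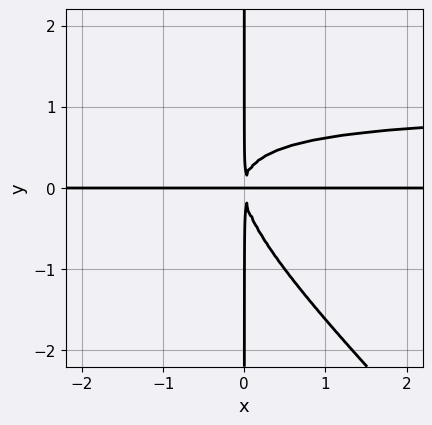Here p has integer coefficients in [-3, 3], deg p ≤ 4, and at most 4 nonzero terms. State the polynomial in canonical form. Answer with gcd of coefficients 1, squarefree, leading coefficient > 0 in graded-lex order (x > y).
x^2*y^2 + x*y^3 - x^2*y

(a) The degree is 4 — the shape is more complex than any degree-3 curve.
(b) Observable constraints: the visible x-axis segment lies entirely on the curve; every point of the y-axis in the box is on the curve.
(c) Matching integer coefficients to the picture gives p.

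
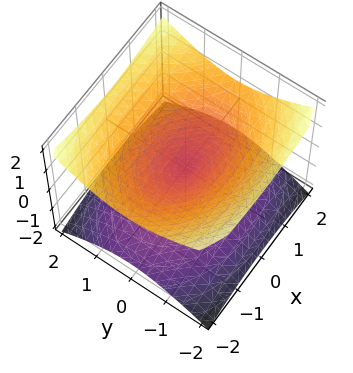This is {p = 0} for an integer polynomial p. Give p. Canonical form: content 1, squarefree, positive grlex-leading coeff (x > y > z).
x^2 + 2*y^2 - 3*z^2

First, degree: two nappes meeting at a single point; a quadric, so deg p = 2.
Next, symmetries: the z ↦ −z reflection is a symmetry, so z appears only in even powers; the y ↦ −y reflection is a symmetry, so y appears only in even powers; mirror symmetry x ↦ −x ⇒ only even powers of x.
Next, against the integer gridlines: one z-axis crossing is at z = 0; it meets the y-axis at y = 0 (among the integer gridlines); one x-axis crossing is at x = 0.
Finally, matching integer coefficients to the picture gives p.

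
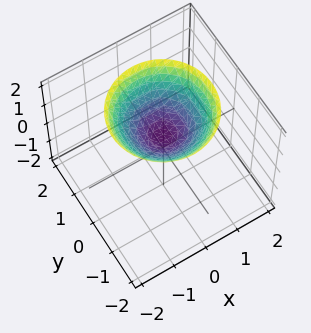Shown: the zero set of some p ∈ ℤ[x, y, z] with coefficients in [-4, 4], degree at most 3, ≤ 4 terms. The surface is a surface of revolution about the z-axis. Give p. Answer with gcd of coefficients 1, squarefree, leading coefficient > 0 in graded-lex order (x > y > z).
2*x^2 + 2*y^2 - 3*z + 2

1. deg p = 2.
2. By symmetry, every cross-section ⟂ z is a circle, so x, y appear only via x² + y².
3. From the axis intercepts and sections: a circular section at z = 1 has radius between 0 and 1; the surface avoids every integer y-axis point in the box; it misses every integer gridline on the x-axis.
4. These observations pin down the coefficients.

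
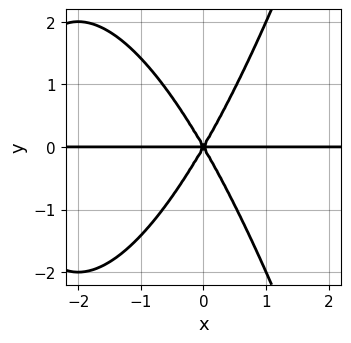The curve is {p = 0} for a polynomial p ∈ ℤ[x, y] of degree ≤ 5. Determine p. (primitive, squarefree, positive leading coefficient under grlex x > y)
x^3*y + 3*x^2*y - y^3

1. The degree is 4 — no degree-3 curve has this shape.
2. Checking where it meets the axes: one y-axis crossing is at y = 0; every point of the x-axis in the box is on the curve.
3. Putting this together gives p.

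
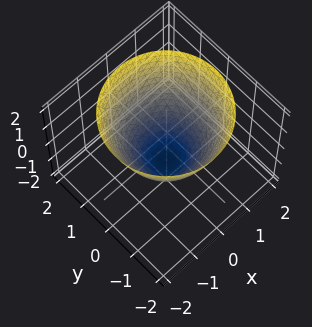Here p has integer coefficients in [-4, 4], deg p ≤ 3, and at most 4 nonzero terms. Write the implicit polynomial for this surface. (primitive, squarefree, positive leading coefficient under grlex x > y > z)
x^2 + y^2 - z - 1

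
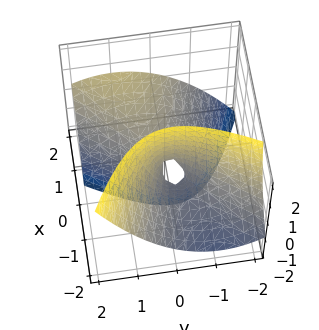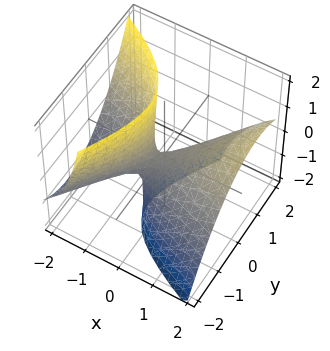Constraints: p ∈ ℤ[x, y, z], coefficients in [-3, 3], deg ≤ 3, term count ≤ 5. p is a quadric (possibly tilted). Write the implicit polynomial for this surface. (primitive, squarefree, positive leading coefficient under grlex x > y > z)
First, deg p = 2.
Then, against the integer gridlines: one x-axis crossing is at x = 0; one y-axis crossing is at y = 0; one z-axis crossing is at z = 0.
Finally, solving for integer coefficients yields p as stated.

x^2 + 2*x*y - 3*x*z - 2*y^2 - z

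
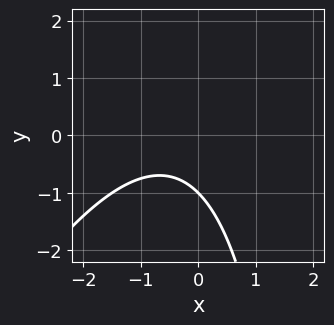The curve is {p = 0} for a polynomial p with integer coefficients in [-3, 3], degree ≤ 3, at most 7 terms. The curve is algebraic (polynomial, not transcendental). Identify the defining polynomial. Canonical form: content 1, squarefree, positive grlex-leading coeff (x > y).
2*x^2 - x*y + 2*x + 3*y + 3

First, the degree is 2 — the shape is more complex than any degree-1 curve.
Then, observable constraints: it crosses the y-axis at the gridline y = -1; no x-intercept at any integer in the box.
Finally, assembling these constraints gives the stated polynomial.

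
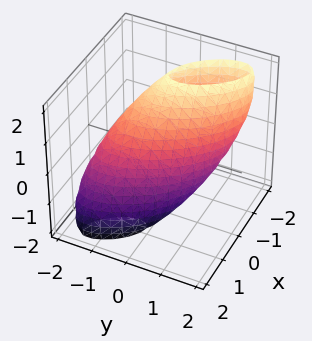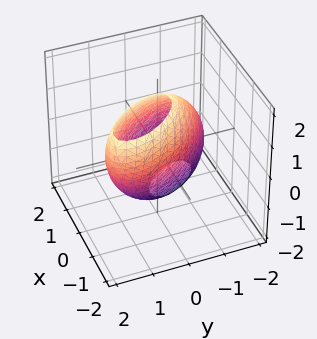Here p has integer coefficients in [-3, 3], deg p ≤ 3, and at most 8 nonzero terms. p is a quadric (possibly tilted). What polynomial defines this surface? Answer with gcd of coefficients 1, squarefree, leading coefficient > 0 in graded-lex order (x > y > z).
3*x^2 + 3*x*y + 2*x*z + 2*y^2 + z^2 - 3

First, the degree is 2 — the shape is more complex than any degree-1 surface.
Then, reading off the gridlines: among the integer gridlines, it crosses the x-axis at x ∈ {-1, 1}.
Finally, fitting integer coefficients to these (and the overall shape) gives p.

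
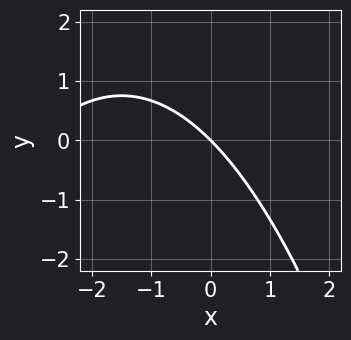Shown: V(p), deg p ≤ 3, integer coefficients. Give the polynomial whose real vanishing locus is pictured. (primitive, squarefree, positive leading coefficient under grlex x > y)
x^2 + 3*x + 3*y

First, deg p = 2. A generic line meets the curve in up to 2 points.
Then, against the integer gridlines: one y-axis crossing is at y = 0; one x-axis crossing is at x = 0.
Finally, assembling these constraints gives the stated polynomial.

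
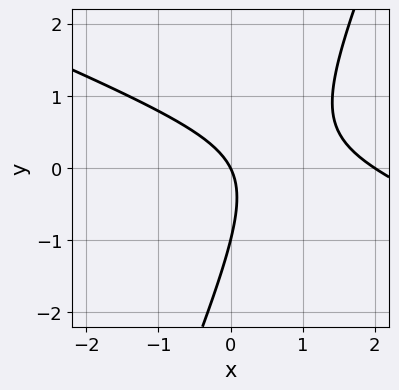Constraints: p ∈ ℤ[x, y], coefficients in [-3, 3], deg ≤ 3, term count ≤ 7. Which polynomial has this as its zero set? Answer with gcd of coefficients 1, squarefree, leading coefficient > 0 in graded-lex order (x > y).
x^2 + 2*x*y - y^2 - 2*x - y

The degree is 2 — no degree-1 curve has this shape.
From the axis intercepts and sections: the x-axis gridline crossings are at x ∈ {0, 2}; the y-axis gridline crossings are at y ∈ {-1, 0}.
Solving for integer coefficients yields p as stated.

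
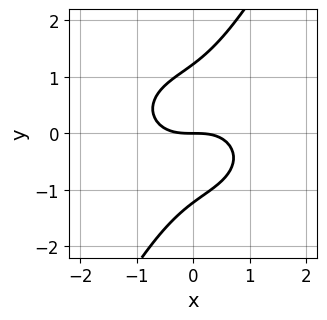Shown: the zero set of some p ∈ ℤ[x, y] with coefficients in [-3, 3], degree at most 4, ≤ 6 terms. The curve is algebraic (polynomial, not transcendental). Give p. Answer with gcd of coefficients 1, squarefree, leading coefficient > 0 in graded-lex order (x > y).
(a) The degree is 3 — no degree-2 curve has this shape.
(b) From the axis intercepts and sections: it crosses the y-axis at the gridline y = 0; it meets the x-axis at x = 0 (among the integer gridlines).
(c) Together with the visible shape, these determine p as stated.

2*x^3 + 3*x*y^2 - 2*y^3 + 3*y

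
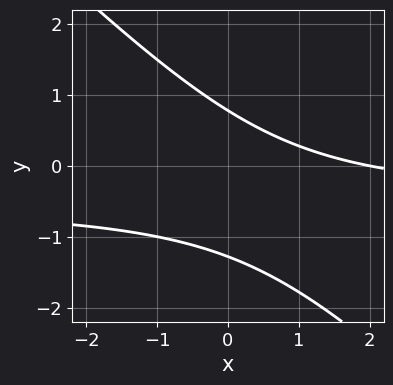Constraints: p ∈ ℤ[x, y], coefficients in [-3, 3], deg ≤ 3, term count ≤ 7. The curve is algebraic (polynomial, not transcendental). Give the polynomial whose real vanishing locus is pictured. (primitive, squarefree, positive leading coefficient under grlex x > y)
deg p = 2. The shape is more complex than any degree-1 curve.
From the axis intercepts and sections: it crosses the x-axis at the gridline x = 2.
Solving for integer coefficients yields p as stated.

2*x*y + 2*y^2 + x + y - 2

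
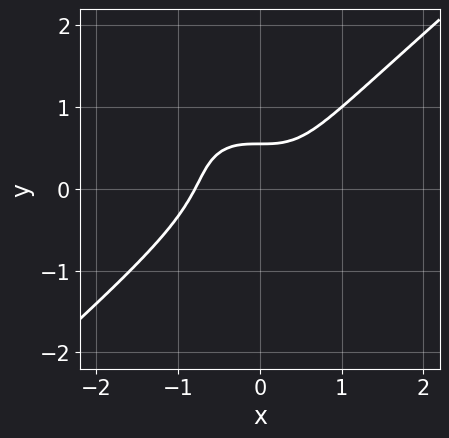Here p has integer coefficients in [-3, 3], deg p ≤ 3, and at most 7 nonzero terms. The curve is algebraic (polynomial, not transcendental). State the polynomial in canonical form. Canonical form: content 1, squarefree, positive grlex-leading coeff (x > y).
(a) deg p = 3. No degree-2 curve has this shape.
(b) The integer polynomial consistent with all of this is the stated p.

2*x^3 - 3*y^3 + 2*y^2 - 2*y + 1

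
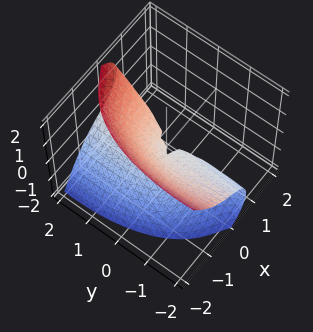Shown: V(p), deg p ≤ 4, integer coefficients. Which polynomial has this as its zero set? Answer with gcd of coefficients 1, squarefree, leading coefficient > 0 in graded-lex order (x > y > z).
1. deg p = 3. A generic line meets the surface in up to 3 points.
2. Observable constraints: it meets the x-axis at x = 0 (among the integer gridlines); one z-axis crossing is at z = 0; the visible y-axis segment lies entirely on the surface.
3. Together with the visible shape, these determine p as stated.

3*x^3 + x*y^2 - 3*y*z + 3*z^2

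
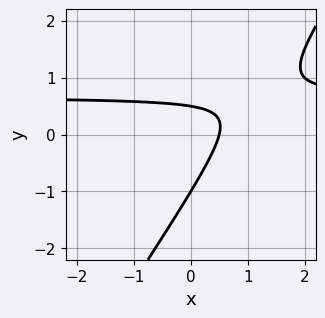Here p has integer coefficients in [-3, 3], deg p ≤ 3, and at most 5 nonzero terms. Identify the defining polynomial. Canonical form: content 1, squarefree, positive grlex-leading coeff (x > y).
3*x*y - 2*y^2 - 2*x - y + 1

deg p = 2.
Observable constraints: one y-axis crossing is at y = -1.
Putting this together gives p.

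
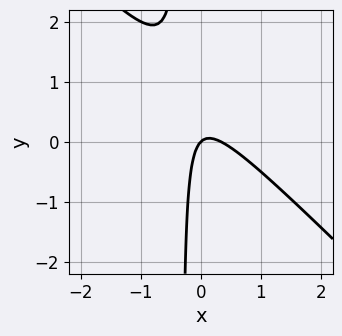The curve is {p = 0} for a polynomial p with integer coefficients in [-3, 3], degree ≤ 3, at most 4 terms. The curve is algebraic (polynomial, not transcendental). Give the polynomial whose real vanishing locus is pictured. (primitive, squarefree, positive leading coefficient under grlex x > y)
3*x^2 + 3*x*y - x + y

The degree is 2 — a generic line meets the curve in up to 2 points.
Observable constraints: one x-axis crossing is at x = 0; it meets the y-axis at y = 0 (among the integer gridlines).
Putting this together gives p.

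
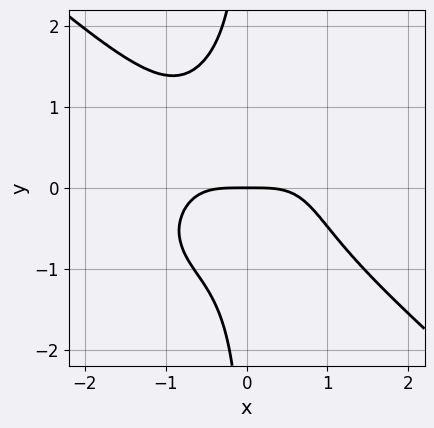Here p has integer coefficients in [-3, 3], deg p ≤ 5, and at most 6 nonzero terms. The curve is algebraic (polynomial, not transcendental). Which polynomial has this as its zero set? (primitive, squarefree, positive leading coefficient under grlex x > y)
(a) The degree is 4 — no degree-3 curve has this shape.
(b) Checking where it meets the axes: it meets the x-axis at x = 0 (among the integer gridlines); one y-axis crossing is at y = 0.
(c) The integer polynomial consistent with all of this is the stated p.

2*x^4 + 3*x*y^3 - x*y^2 + 3*y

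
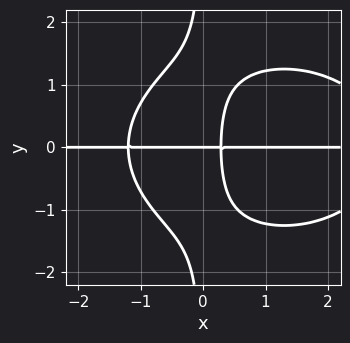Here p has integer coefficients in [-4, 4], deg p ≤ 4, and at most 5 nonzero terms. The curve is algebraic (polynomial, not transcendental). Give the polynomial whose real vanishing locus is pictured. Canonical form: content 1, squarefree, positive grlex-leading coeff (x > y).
x^3*y + 2*x*y^3 - 2*x^2*y - 3*x*y + y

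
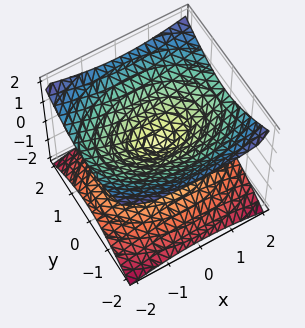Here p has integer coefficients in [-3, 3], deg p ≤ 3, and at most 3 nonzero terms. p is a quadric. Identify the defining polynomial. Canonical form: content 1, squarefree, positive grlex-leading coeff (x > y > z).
First, deg p = 2. Two nappes meeting at a single point; a quadric.
Then, symmetries: the x ↦ −x reflection is a symmetry, so x appears only in even powers; it's symmetric under y → −y, forcing even powers of y; the z ↦ −z reflection is a symmetry, so z appears only in even powers.
Then, against the integer gridlines: it crosses the y-axis at the gridline y = 0; it crosses the x-axis at the gridline x = 0; it crosses the z-axis at the gridline z = 0.
Finally, these observations pin down the coefficients.

x^2 + 2*y^2 - 3*z^2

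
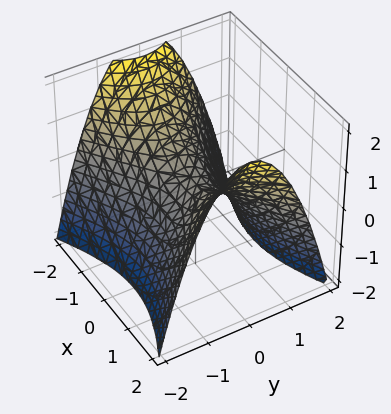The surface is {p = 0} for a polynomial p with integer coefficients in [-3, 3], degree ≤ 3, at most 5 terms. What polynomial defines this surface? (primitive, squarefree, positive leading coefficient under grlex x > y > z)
First, the degree is 2 — a saddle surface; a quadric.
Next, symmetries: it's symmetric under x → −x, forcing even powers of x; mirror symmetry y ↦ −y ⇒ only even powers of y.
Next, reading off the gridlines: it crosses the y-axis at the gridline y = 0; one x-axis crossing is at x = 0.
Finally, the integer polynomial consistent with all of this is the stated p.

x^2 - 2*y^2 - 2*z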